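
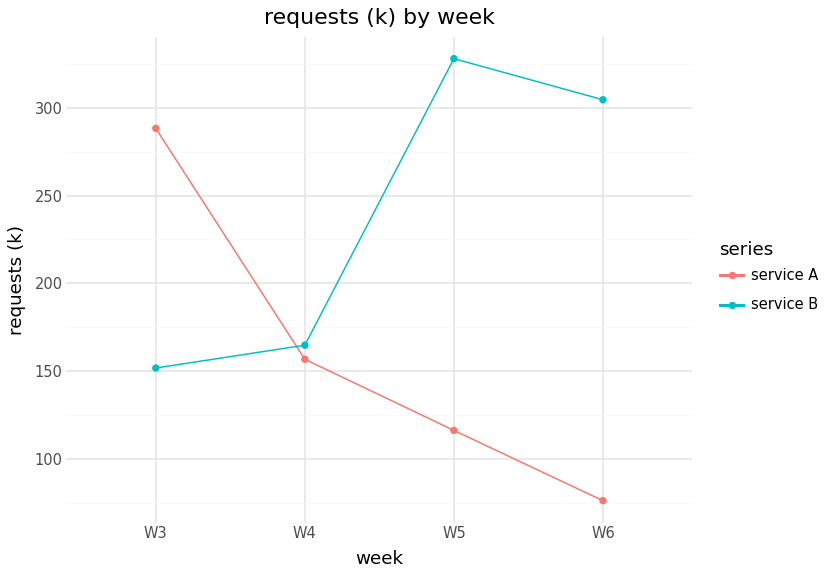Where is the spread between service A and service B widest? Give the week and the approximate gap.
W6: service A ≈ 75, service B ≈ 300 → gap ≈ 225. Next-largest (W5) is only ≈ 200.

W6, ≈ 225 k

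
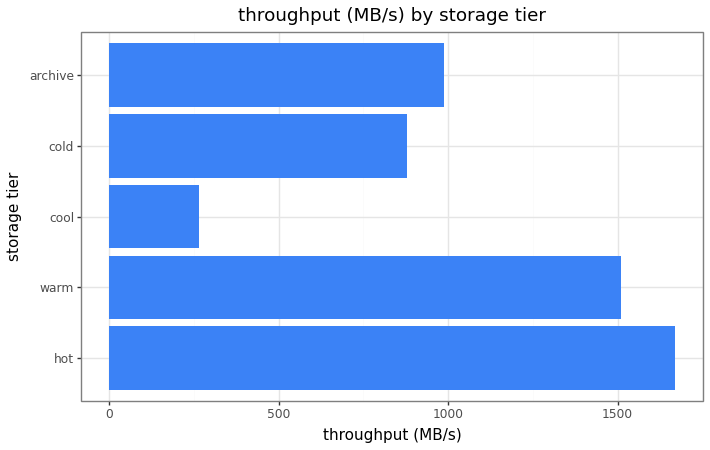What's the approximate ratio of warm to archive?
warm ≈ 1600, archive ≈ 1000; 1600/1000 ≈ 1.6.

≈ 1.6×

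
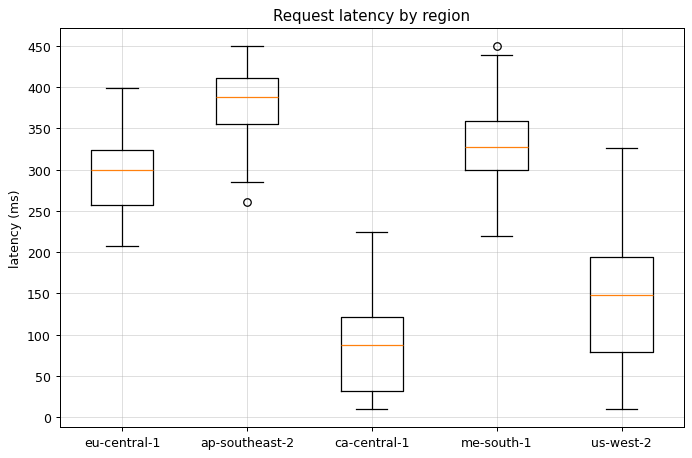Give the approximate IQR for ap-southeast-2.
≈ 50

Q3 ≈ 400, Q1 ≈ 350; IQR ≈ 50.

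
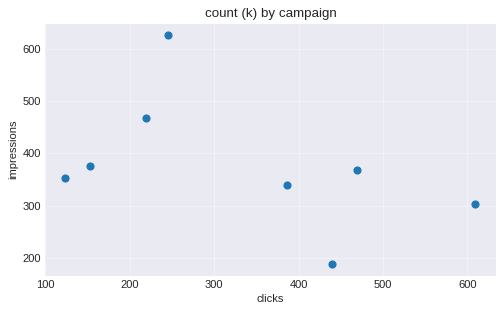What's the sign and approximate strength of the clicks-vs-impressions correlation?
negative, moderate

Points are negatively correlated; moderate (|r| ≈ 0.5).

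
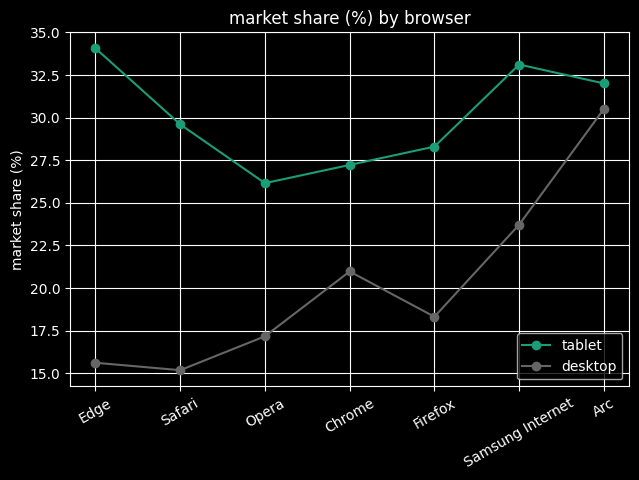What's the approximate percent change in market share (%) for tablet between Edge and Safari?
Edge ≈ 34, Safari ≈ 30; (30 − 34) / 34 ≈ -11.8%.

≈ -11.8%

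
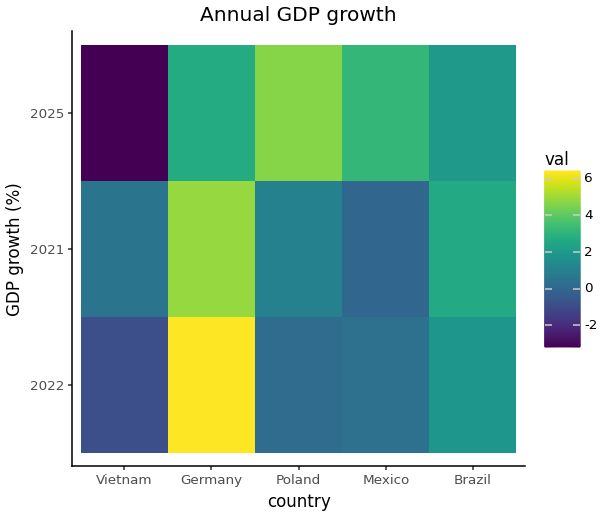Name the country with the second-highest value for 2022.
Top 3 for 2022: Germany ≈ 6, Brazil ≈ 2, Mexico ≈ 0.

Brazil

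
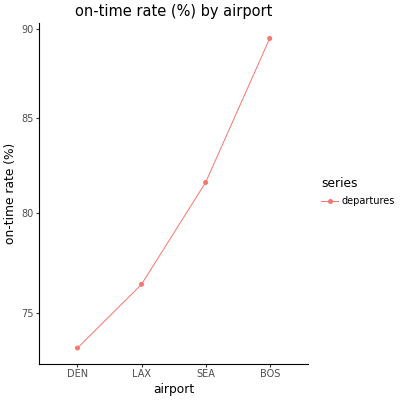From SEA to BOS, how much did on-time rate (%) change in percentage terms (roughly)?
SEA ≈ 82, BOS ≈ 90; (90 − 82) / 82 ≈ +9.8%.

≈ +9.8%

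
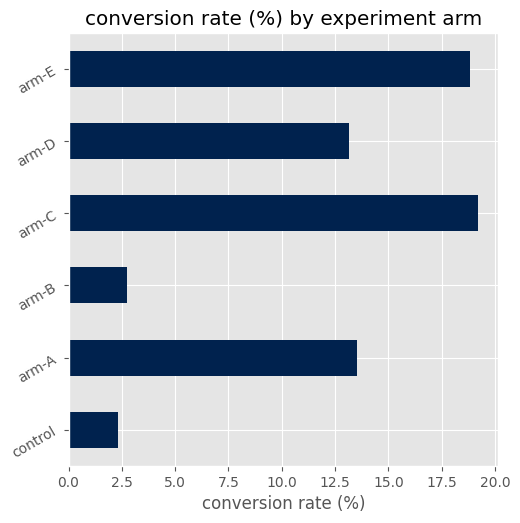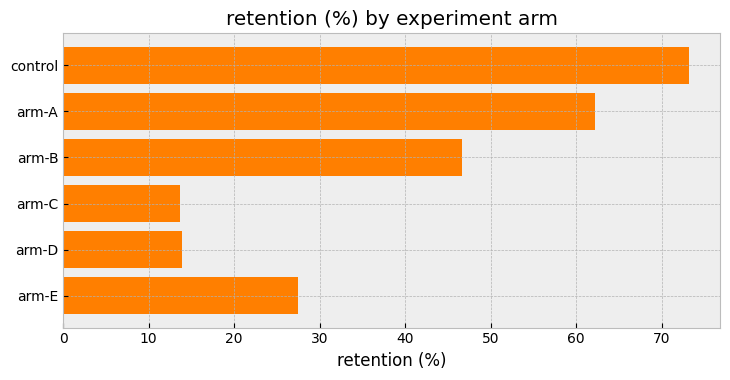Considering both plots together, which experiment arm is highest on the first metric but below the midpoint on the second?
arm-C

Chart 2 median retention (%) ≈ 40; below-median experiment arms: arm-C, arm-D, arm-E. Among those, arm-C has the highest conversion rate (%) (≈ 20).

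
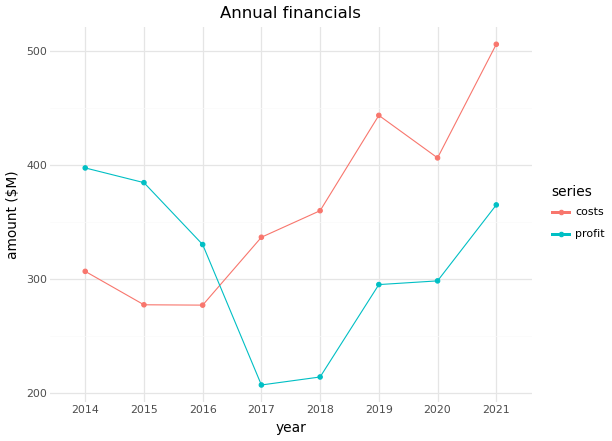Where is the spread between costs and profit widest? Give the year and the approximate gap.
2019: costs ≈ 450, profit ≈ 300 → gap ≈ 150. Next-largest (2018) is only ≈ 125.

2019, ≈ 150 $M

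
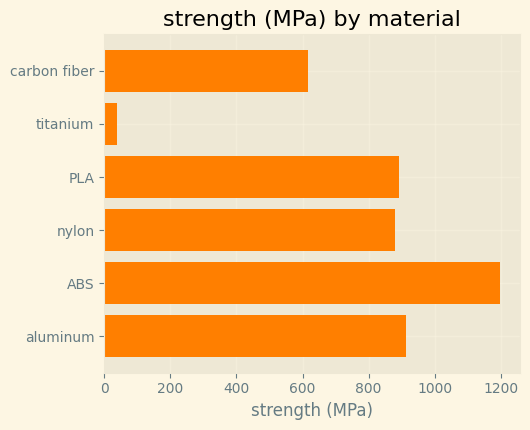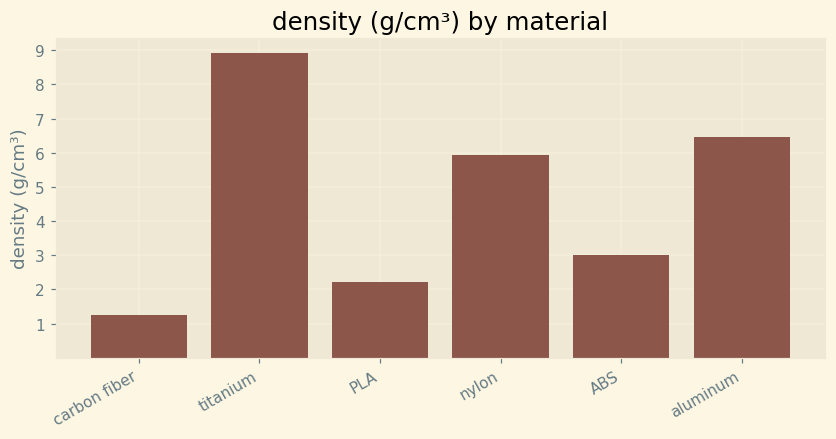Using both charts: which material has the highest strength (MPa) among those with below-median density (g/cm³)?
Chart 2 median density (g/cm³) ≈ 4; below-median materials: carbon fiber, PLA, ABS. Among those, ABS has the highest strength (MPa) (≈ 1200).

ABS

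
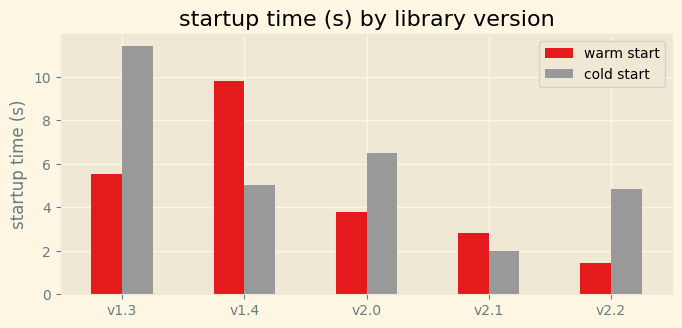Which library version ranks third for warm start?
v2.0

Top 4 for warm start: v1.4 ≈ 10, v1.3 ≈ 6, v2.0 ≈ 4, v2.1 ≈ 3.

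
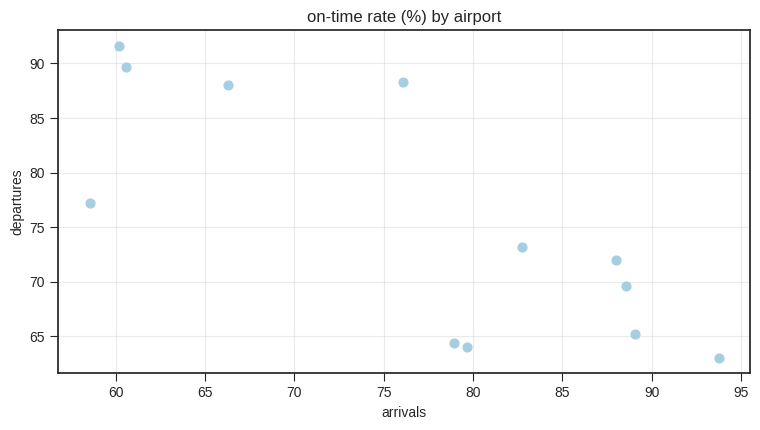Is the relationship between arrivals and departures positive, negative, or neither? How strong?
negative, strong

Points are negatively correlated; strong (|r| ≈ 0.8).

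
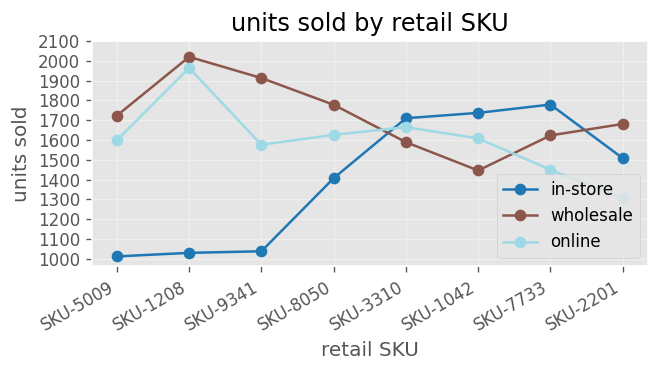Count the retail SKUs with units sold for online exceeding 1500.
Above 1500: SKU-5009, SKU-1208, SKU-9341, SKU-8050, SKU-3310, SKU-1042.

6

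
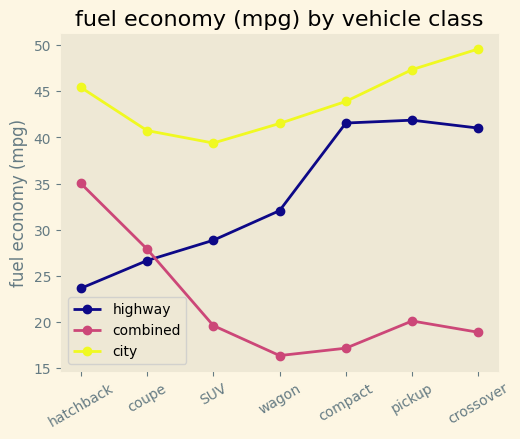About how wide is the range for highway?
≈ 15

Max pickup ≈ 40, min hatchback ≈ 25; range ≈ 15.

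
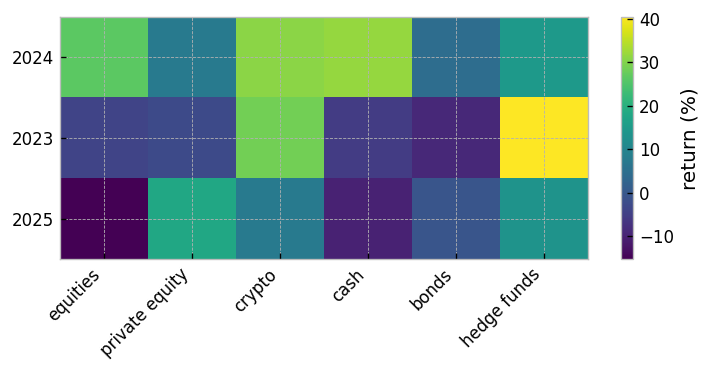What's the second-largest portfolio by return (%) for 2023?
crypto

Top 3 for 2023: hedge funds ≈ 40, crypto ≈ 30, private equity ≈ -5.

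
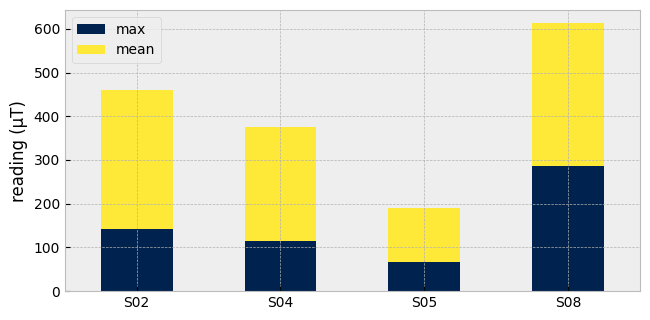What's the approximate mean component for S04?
mean top ≈ 400, bottom ≈ 100; segment ≈ 300.

≈ 300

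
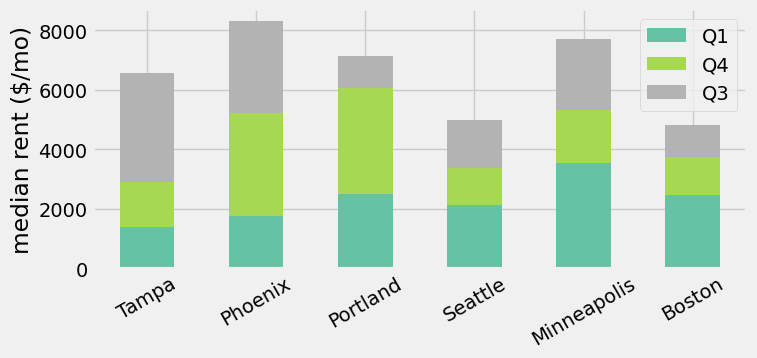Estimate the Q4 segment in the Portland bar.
≈ 3000

Q4 top ≈ 6000, bottom ≈ 3000; segment ≈ 3000.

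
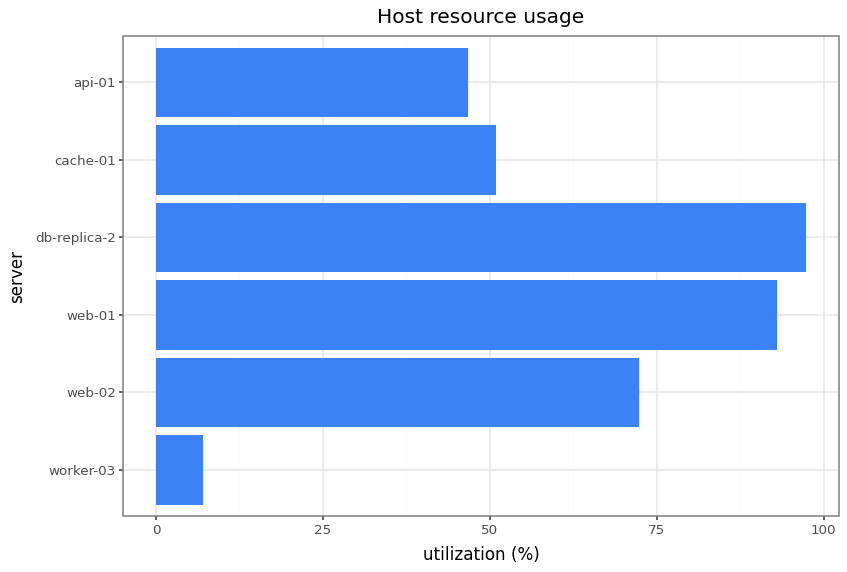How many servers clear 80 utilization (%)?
2

Above 80: web-01, db-replica-2.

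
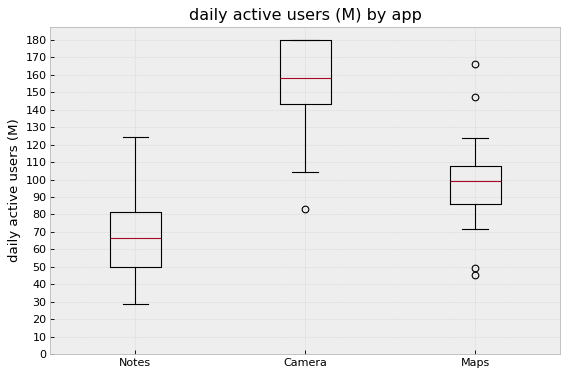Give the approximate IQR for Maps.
Q3 ≈ 110, Q1 ≈ 90; IQR ≈ 20.

≈ 20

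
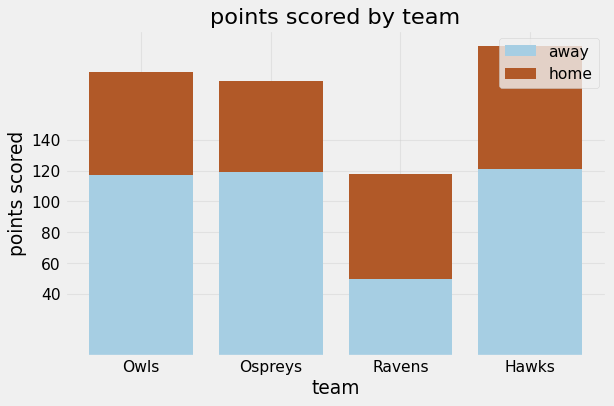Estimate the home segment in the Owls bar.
home top ≈ 180, bottom ≈ 120; segment ≈ 60.

≈ 60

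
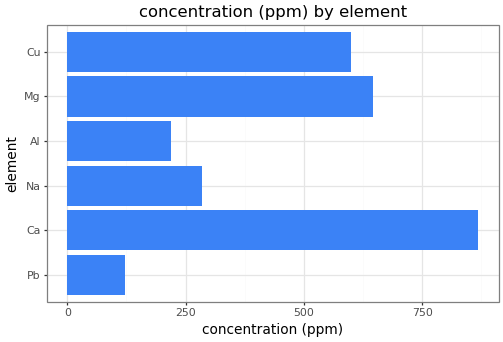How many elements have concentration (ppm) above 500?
3

Above 500: Ca, Mg, Cu.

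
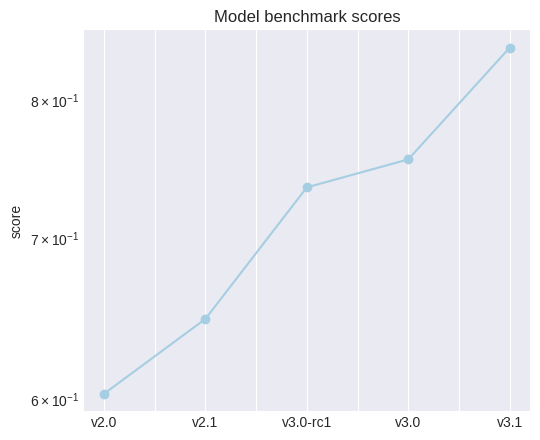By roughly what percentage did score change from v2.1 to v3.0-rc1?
≈ +15.6%

v2.1 ≈ 0.64, v3.0-rc1 ≈ 0.74; (0.74 − 0.64) / 0.64 ≈ +15.6%.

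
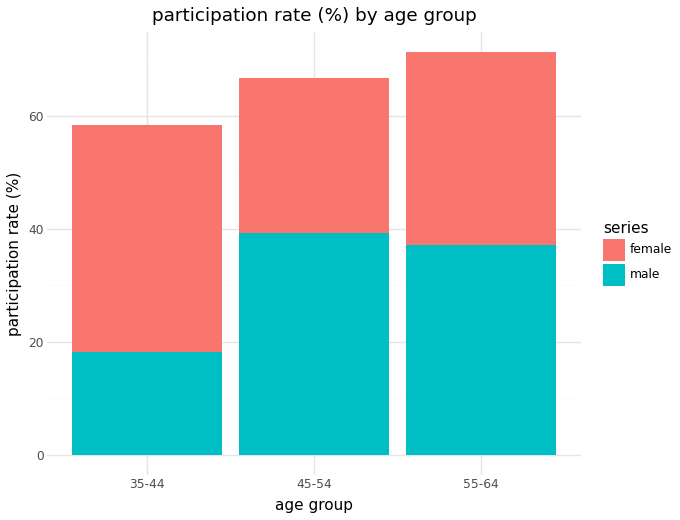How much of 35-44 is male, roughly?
male top ≈ 20, bottom ≈ 0; segment ≈ 20.

≈ 20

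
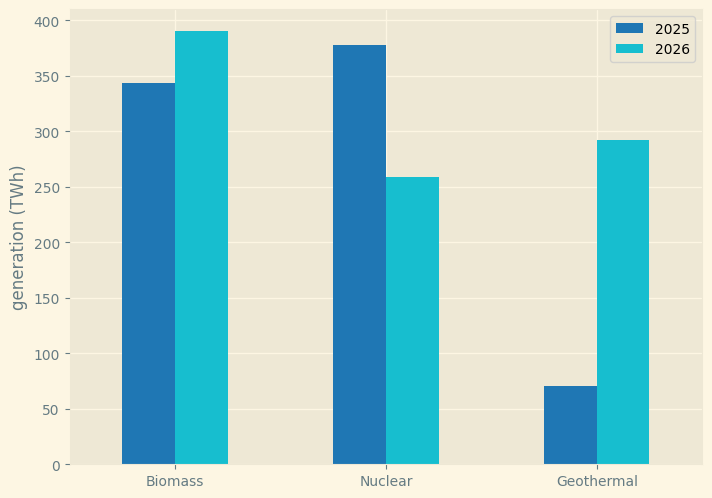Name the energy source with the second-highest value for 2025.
Top 3 for 2025: Nuclear ≈ 400, Biomass ≈ 350, Geothermal ≈ 50.

Biomass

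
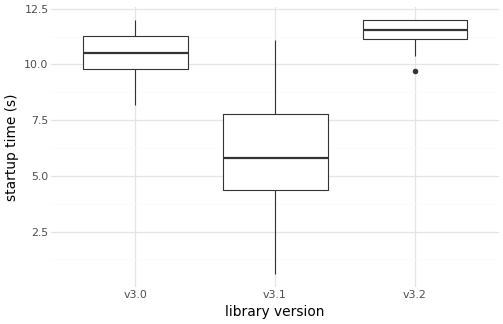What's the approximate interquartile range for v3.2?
Q3 ≈ 12, Q1 ≈ 11; IQR ≈ 1.

≈ 1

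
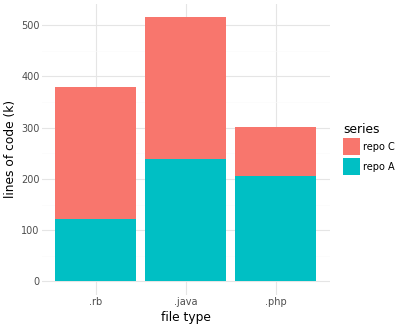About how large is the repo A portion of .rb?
≈ 100

repo A top ≈ 100, bottom ≈ 0; segment ≈ 100.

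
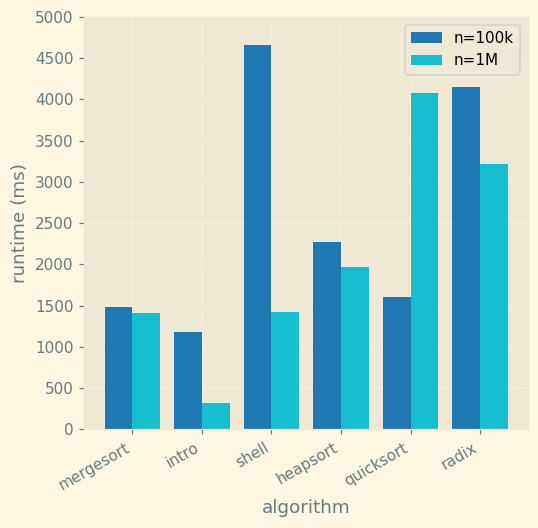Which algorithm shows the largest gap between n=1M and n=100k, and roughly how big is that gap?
shell, ≈ 3000 ms

shell: n=1M ≈ 1500, n=100k ≈ 4500 → gap ≈ 3000. Next-largest (quicksort) is only ≈ 2500.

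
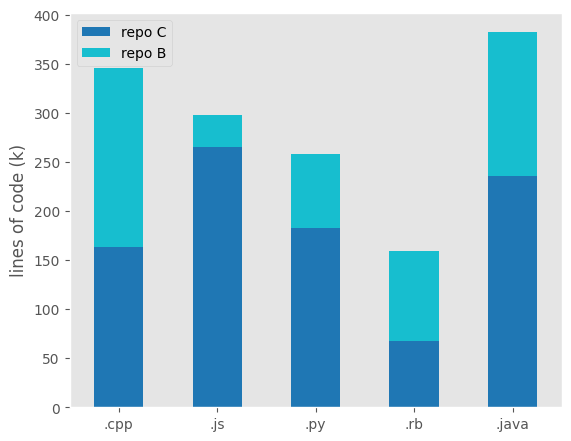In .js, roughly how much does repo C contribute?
≈ 250

repo C top ≈ 250, bottom ≈ 0; segment ≈ 250.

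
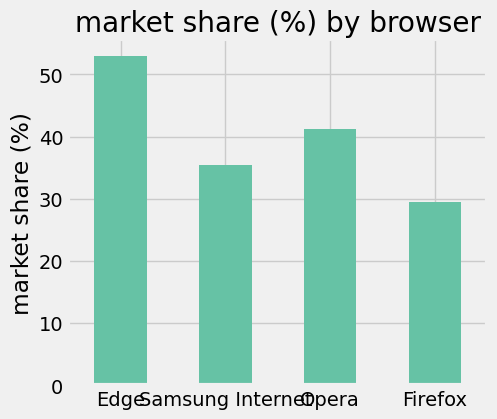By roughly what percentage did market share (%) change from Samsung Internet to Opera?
Samsung Internet ≈ 35, Opera ≈ 40; (40 − 35) / 35 ≈ +14.3%.

≈ +14.3%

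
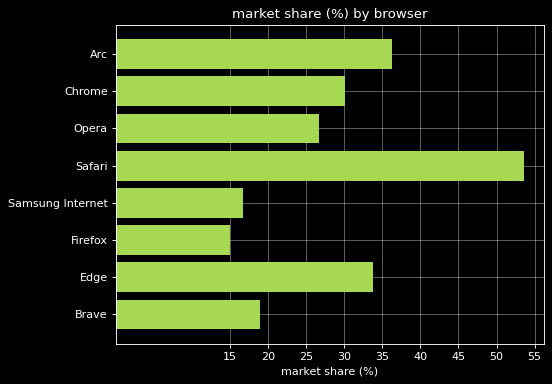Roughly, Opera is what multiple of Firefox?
≈ 1.67×

Opera ≈ 25, Firefox ≈ 15; 25/15 ≈ 1.67.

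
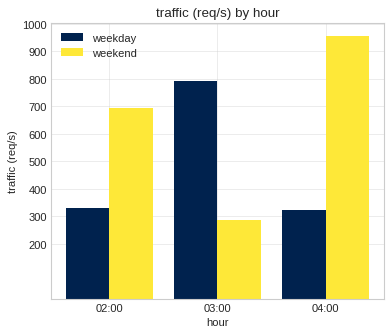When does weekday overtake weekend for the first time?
03:00

02:00: weekday ≈ 300 vs weekend ≈ 700 (not yet); 03:00: weekday ≈ 800 vs weekend ≈ 300 (first crossover).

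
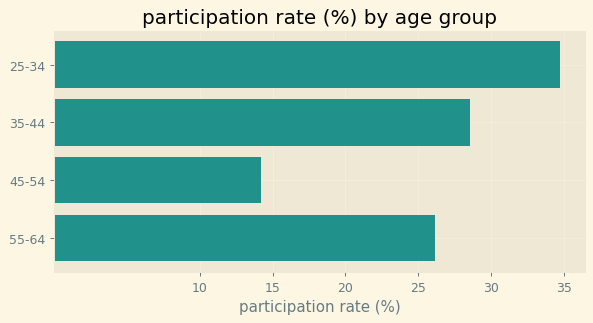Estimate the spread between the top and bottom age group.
Max 25-34 ≈ 35, min 45-54 ≈ 15; range ≈ 20.

≈ 20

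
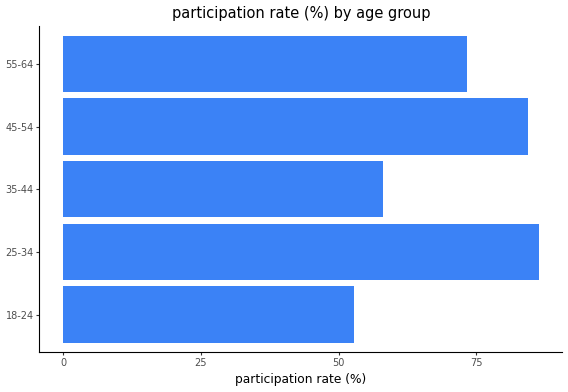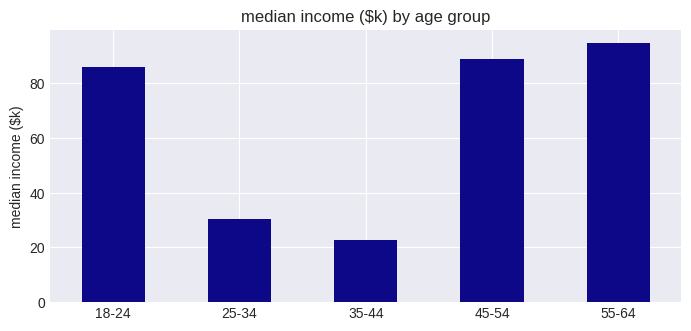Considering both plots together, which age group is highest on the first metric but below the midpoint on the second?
25-34

Chart 2 median median income ($k) ≈ 90; below-median age groups: 25-34, 35-44. Among those, 25-34 has the highest participation rate (%) (≈ 90).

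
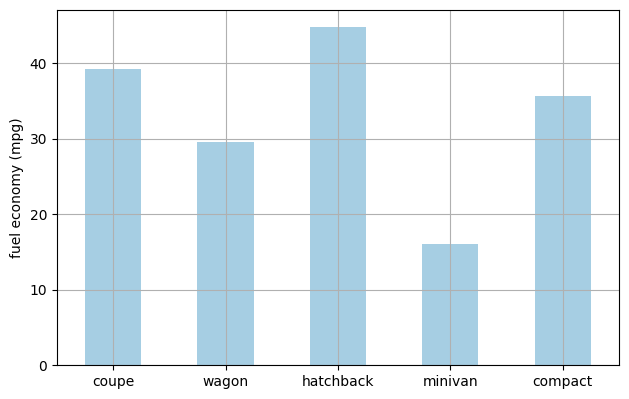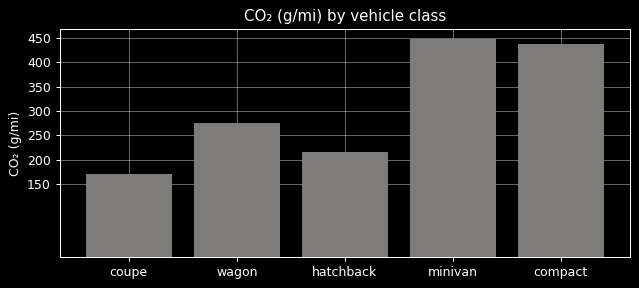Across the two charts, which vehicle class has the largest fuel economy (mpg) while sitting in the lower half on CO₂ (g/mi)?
hatchback

Chart 2 median CO₂ (g/mi) ≈ 300; below-median vehicle classes: coupe, hatchback. Among those, hatchback has the highest fuel economy (mpg) (≈ 45).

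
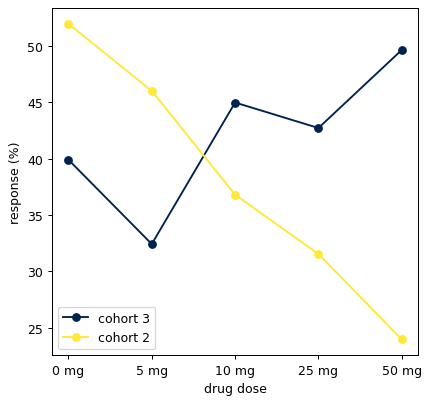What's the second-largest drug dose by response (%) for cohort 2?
Top 3 for cohort 2: 0 mg ≈ 50, 5 mg ≈ 45, 10 mg ≈ 35.

5 mg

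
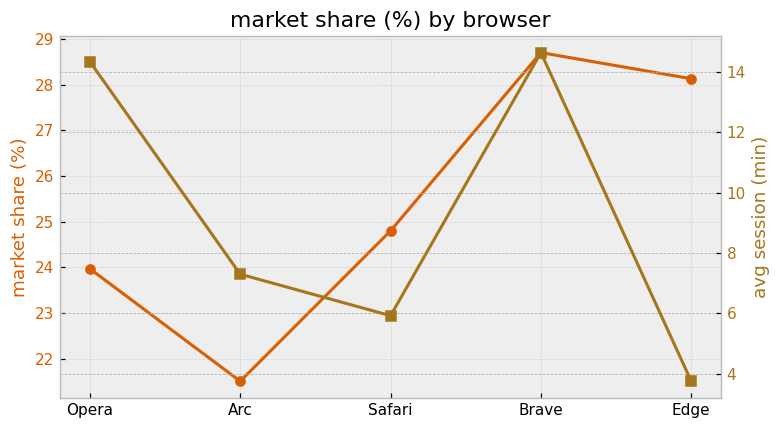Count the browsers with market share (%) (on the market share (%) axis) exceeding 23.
4

Above 23: Opera, Safari, Brave, Edge.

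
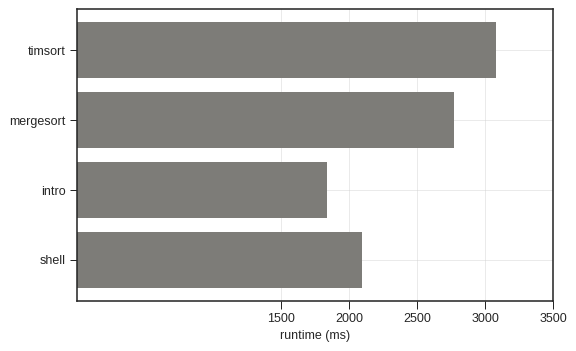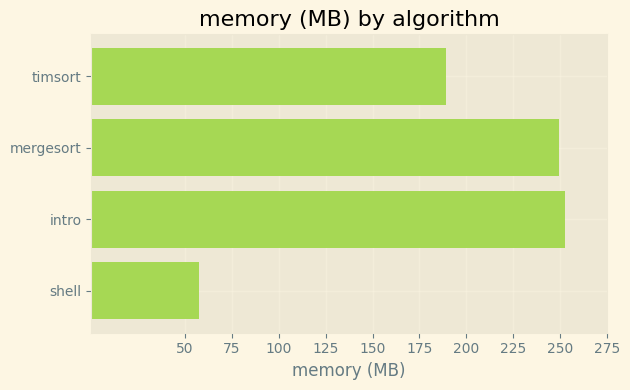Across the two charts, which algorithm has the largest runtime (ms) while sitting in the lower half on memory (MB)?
Chart 2 median memory (MB) ≈ 225; below-median algorithms: timsort, shell. Among those, timsort has the highest runtime (ms) (≈ 3000).

timsort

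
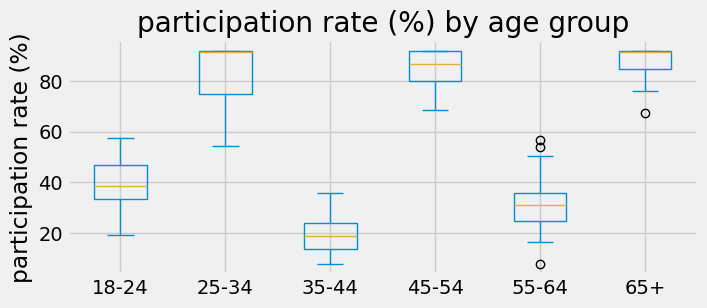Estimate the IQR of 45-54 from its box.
≈ 10

Q3 ≈ 90, Q1 ≈ 80; IQR ≈ 10.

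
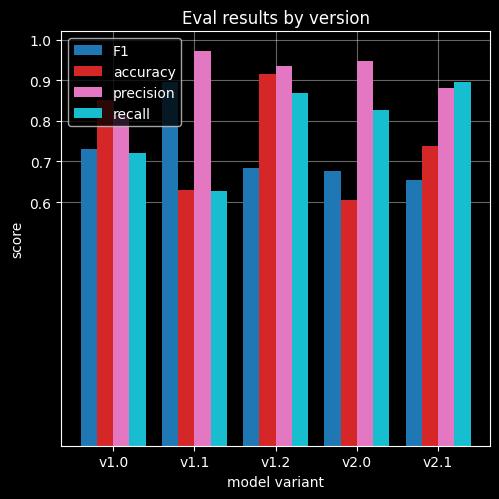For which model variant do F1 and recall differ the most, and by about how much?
v1.1, ≈ 0.3

v1.1: F1 ≈ 0.9, recall ≈ 0.6 → gap ≈ 0.3. Next-largest (v2.1) is only ≈ 0.2.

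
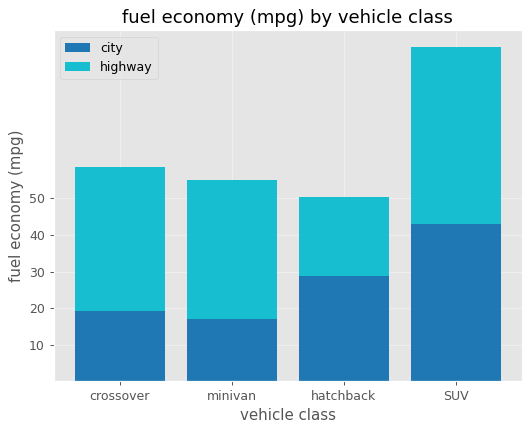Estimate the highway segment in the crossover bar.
highway top ≈ 60, bottom ≈ 20; segment ≈ 40.

≈ 40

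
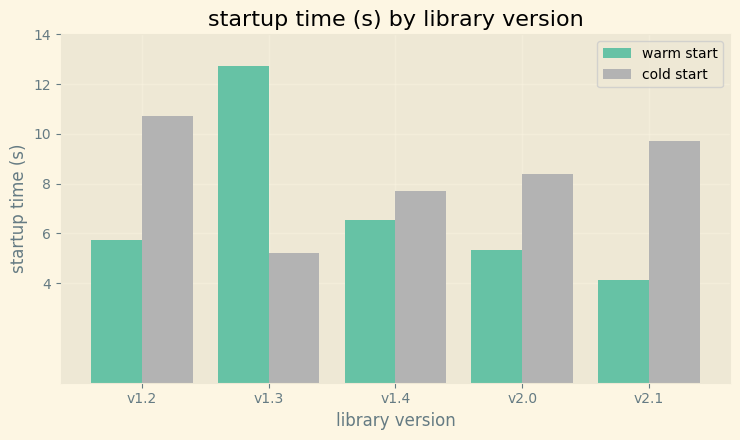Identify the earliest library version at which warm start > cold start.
v1.3

v1.2: warm start ≈ 6 vs cold start ≈ 10 (not yet); v1.3: warm start ≈ 12 vs cold start ≈ 6 (first crossover).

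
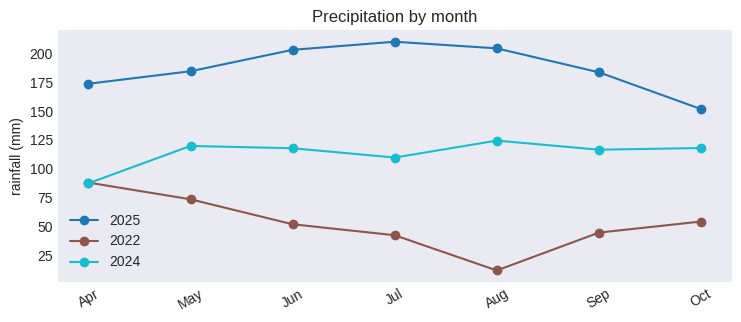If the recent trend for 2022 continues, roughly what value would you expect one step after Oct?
Last three: 20, 40, 60 → slope ≈ 20/step → next ≈ 80.

≈ 80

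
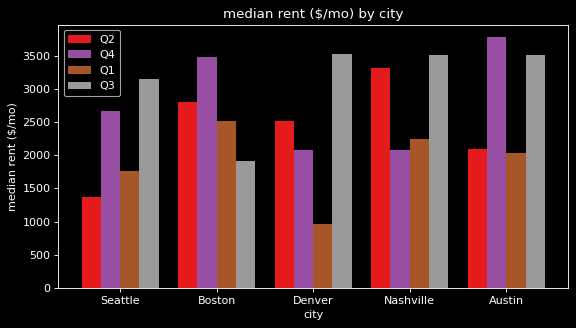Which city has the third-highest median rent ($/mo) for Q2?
Top 4 for Q2: Nashville ≈ 3500, Boston ≈ 3000, Denver ≈ 2500, Austin ≈ 2000.

Denver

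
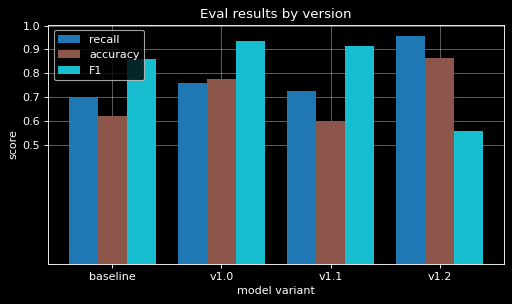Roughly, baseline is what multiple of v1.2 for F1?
≈ 1.5×

baseline ≈ 0.9, v1.2 ≈ 0.6; 0.9/0.6 ≈ 1.5.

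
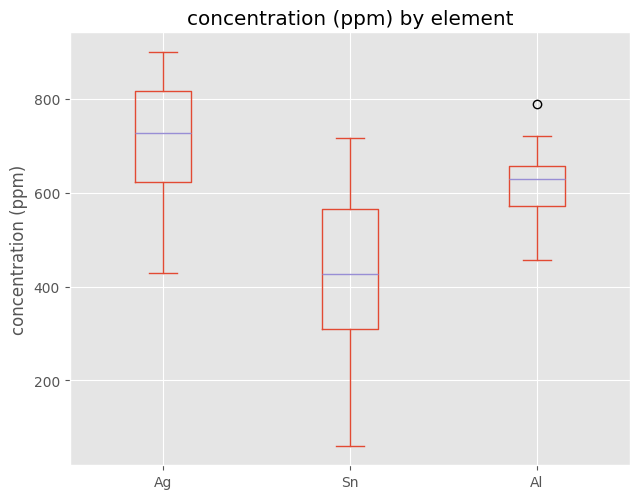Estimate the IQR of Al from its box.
Q3 ≈ 650, Q1 ≈ 575; IQR ≈ 75.

≈ 75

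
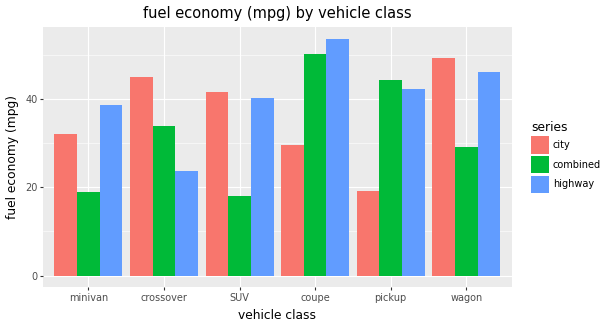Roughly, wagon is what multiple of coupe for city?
≈ 1.67×

wagon ≈ 50, coupe ≈ 30; 50/30 ≈ 1.67.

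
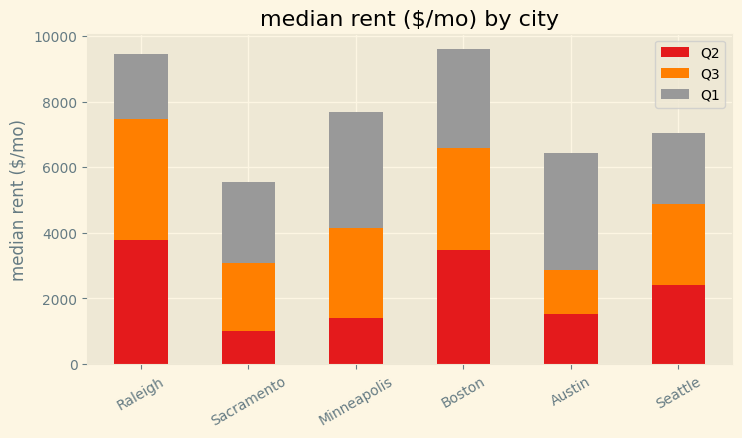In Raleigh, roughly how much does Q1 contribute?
Q1 top ≈ 9000, bottom ≈ 7000; segment ≈ 2000.

≈ 2000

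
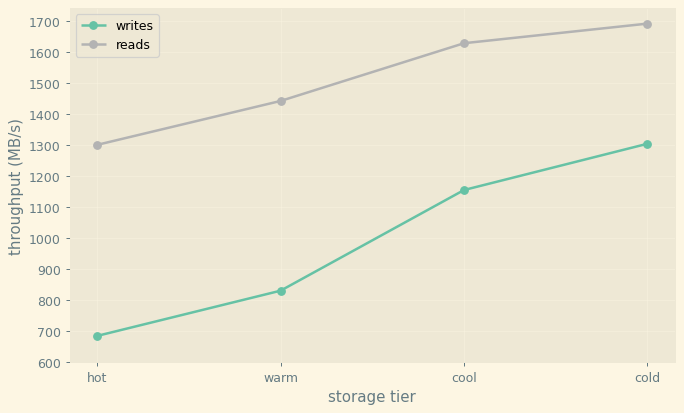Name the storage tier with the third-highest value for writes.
warm

Top 4 for writes: cold ≈ 1300, cool ≈ 1200, warm ≈ 800, hot ≈ 700.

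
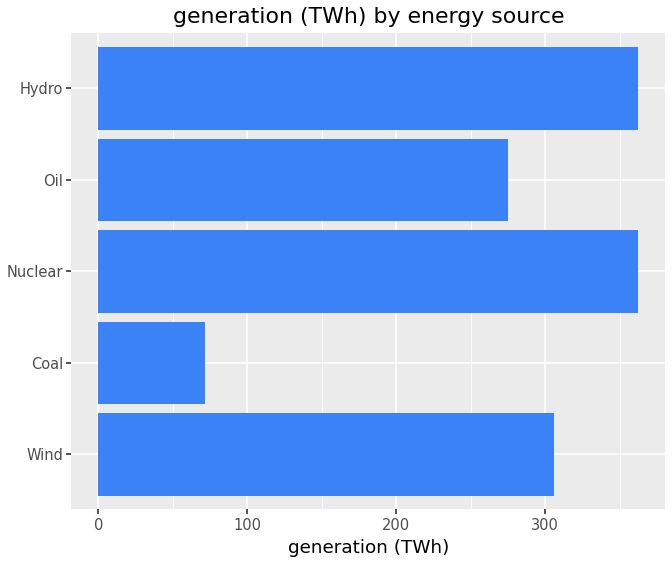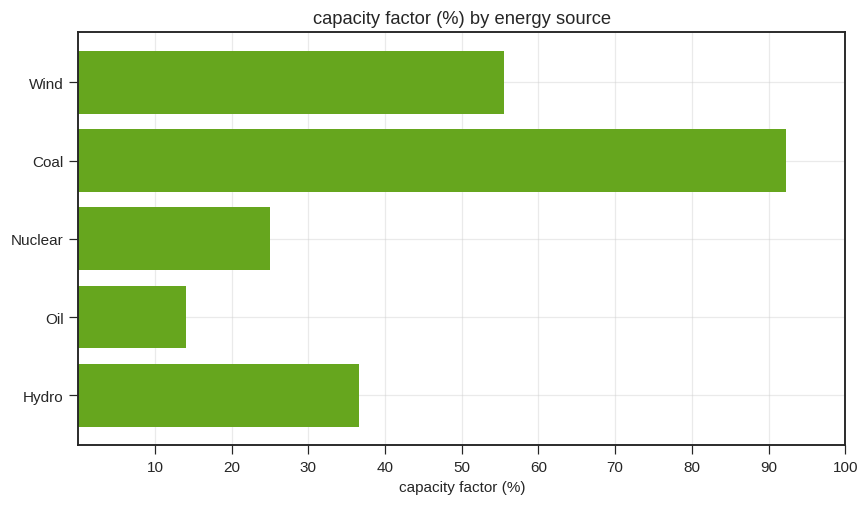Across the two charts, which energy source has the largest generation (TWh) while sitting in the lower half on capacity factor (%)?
Nuclear

Chart 2 median capacity factor (%) ≈ 40; below-median energy sources: Nuclear, Oil. Among those, Nuclear has the highest generation (TWh) (≈ 350).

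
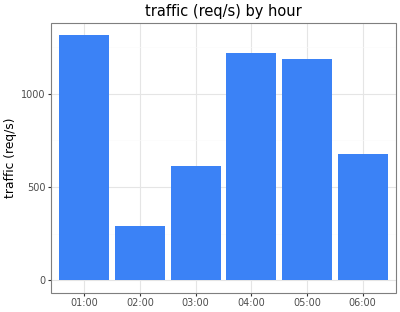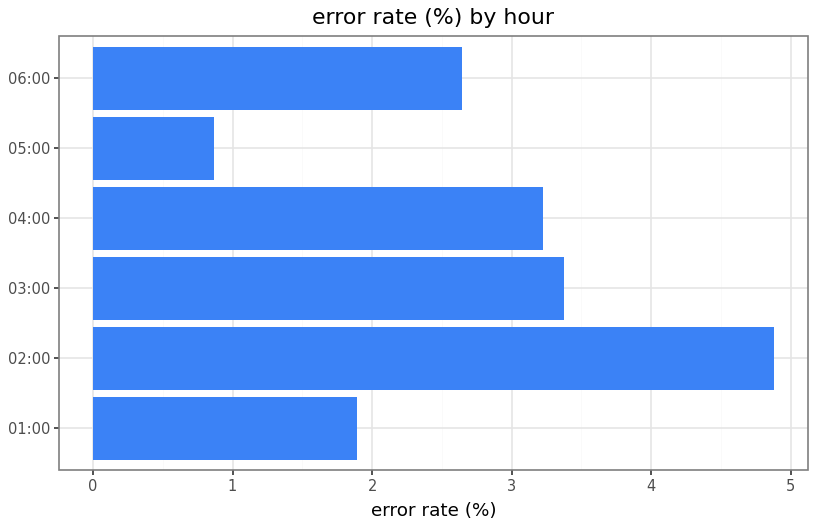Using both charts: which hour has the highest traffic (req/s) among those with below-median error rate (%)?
Chart 2 median error rate (%) ≈ 3; below-median hours: 01:00, 05:00, 06:00. Among those, 01:00 has the highest traffic (req/s) (≈ 1400).

01:00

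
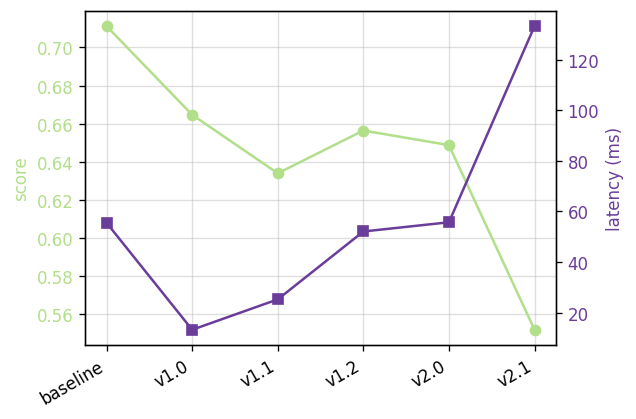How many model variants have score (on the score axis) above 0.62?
Above 0.62: baseline, v1.0, v1.1, v1.2, v2.0.

5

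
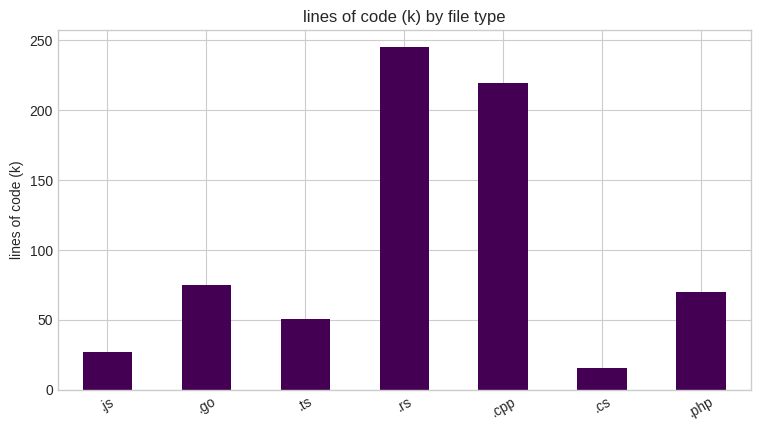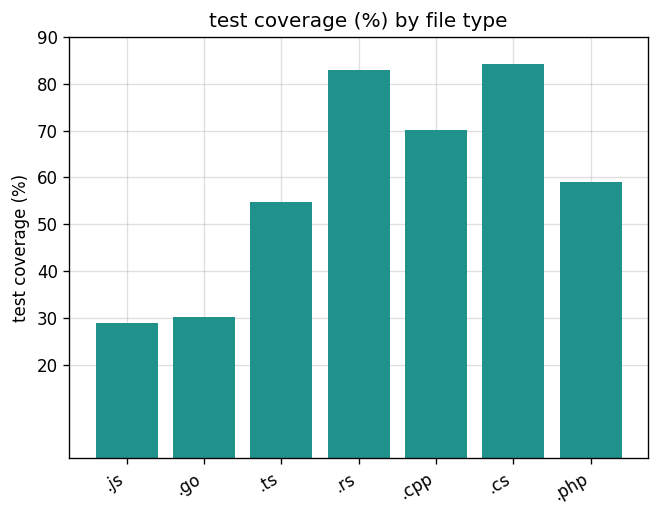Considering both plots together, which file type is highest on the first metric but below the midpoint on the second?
Chart 2 median test coverage (%) ≈ 60; below-median file types: .js, .go, .ts. Among those, .go has the highest lines of code (k) (≈ 75).

.go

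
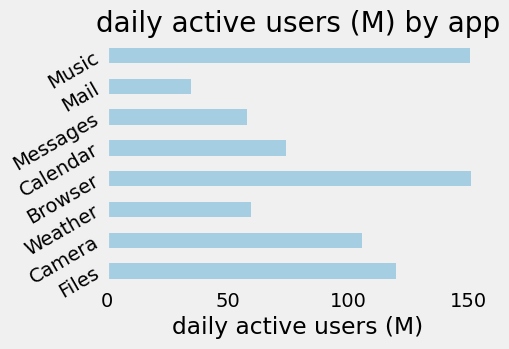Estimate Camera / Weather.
Camera ≈ 100, Weather ≈ 60; 100/60 ≈ 1.67.

≈ 1.67×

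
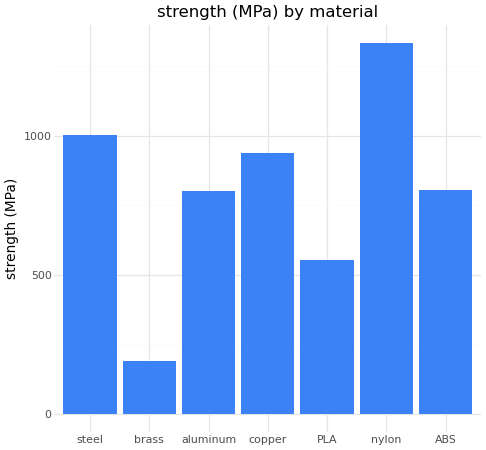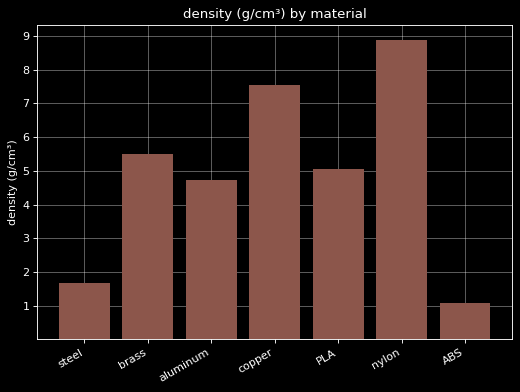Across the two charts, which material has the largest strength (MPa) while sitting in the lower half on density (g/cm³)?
Chart 2 median density (g/cm³) ≈ 5; below-median materials: steel, aluminum, ABS. Among those, steel has the highest strength (MPa) (≈ 1000).

steel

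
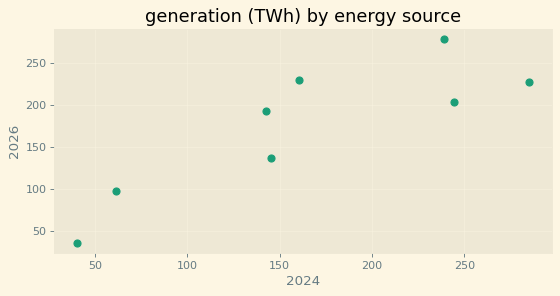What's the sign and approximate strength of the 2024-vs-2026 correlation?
positive, strong

Points are positively correlated; strong (|r| ≈ 0.9).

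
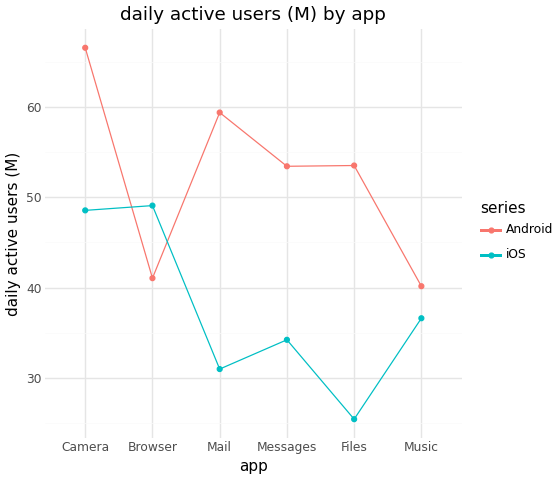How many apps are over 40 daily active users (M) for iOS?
Above 40: Camera, Browser.

2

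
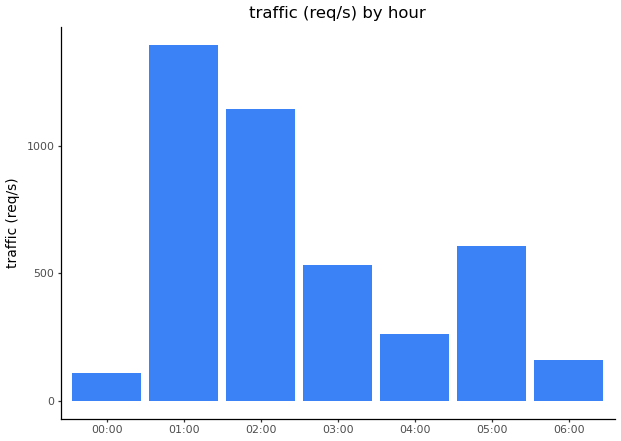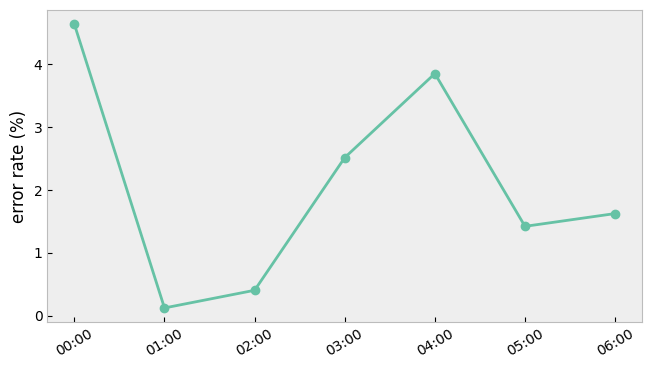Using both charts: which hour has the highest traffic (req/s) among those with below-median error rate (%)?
01:00

Chart 2 median error rate (%) ≈ 1.5; below-median hours: 01:00, 02:00, 05:00. Among those, 01:00 has the highest traffic (req/s) (≈ 1400).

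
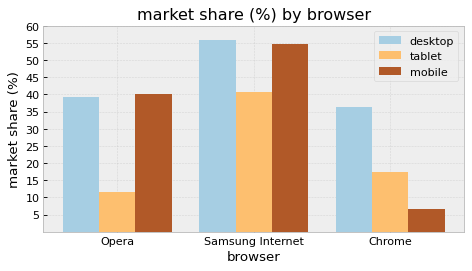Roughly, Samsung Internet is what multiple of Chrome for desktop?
≈ 1.57×

Samsung Internet ≈ 55, Chrome ≈ 35; 55/35 ≈ 1.57.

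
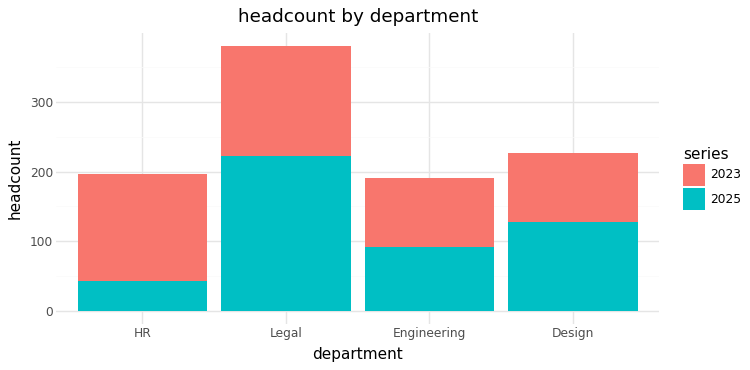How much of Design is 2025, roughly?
≈ 150

2025 top ≈ 150, bottom ≈ 0; segment ≈ 150.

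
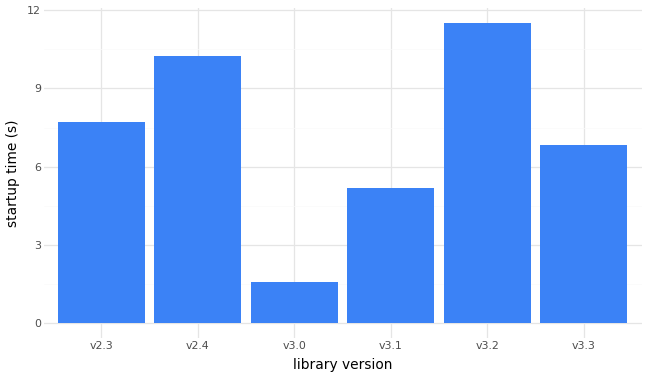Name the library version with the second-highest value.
Top 3: v3.2 ≈ 11, v2.4 ≈ 10, v2.3 ≈ 8.

v2.4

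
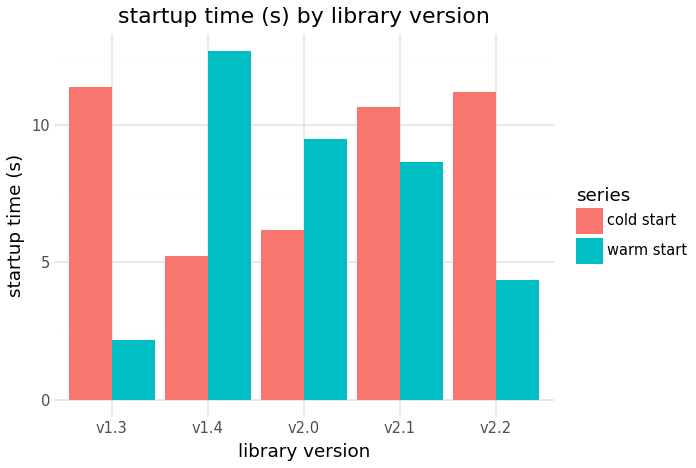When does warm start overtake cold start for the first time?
v1.4

v1.3: warm start ≈ 2 vs cold start ≈ 12 (not yet); v1.4: warm start ≈ 12 vs cold start ≈ 6 (first crossover).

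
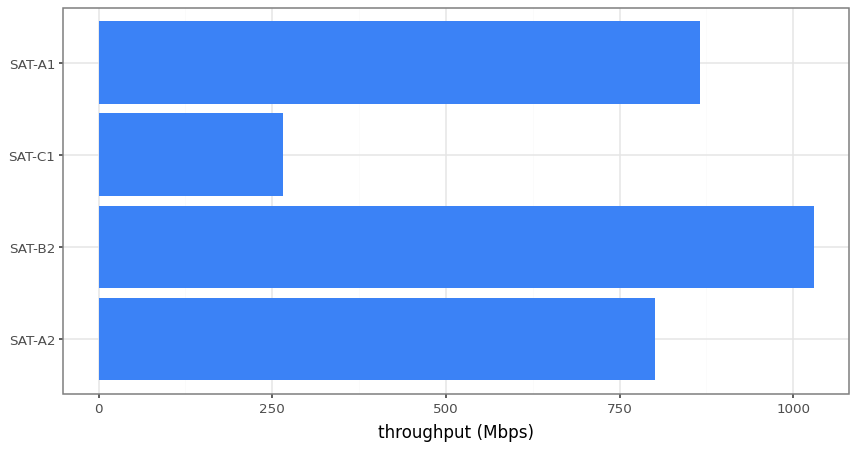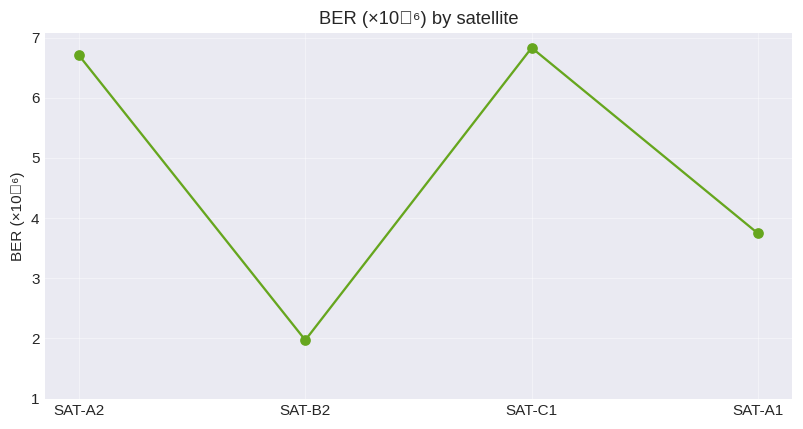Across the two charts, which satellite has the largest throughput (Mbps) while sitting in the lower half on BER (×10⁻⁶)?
SAT-B2

Chart 2 median BER (×10⁻⁶) ≈ 5; below-median satellites: SAT-B2, SAT-A1. Among those, SAT-B2 has the highest throughput (Mbps) (≈ 1000).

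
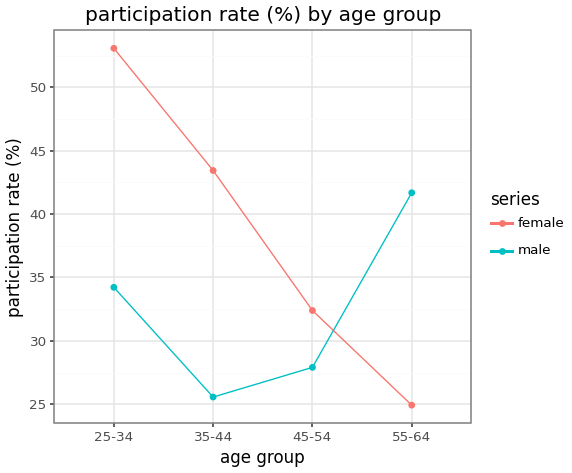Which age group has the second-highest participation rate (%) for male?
25-34

Top 3 for male: 55-64 ≈ 40, 25-34 ≈ 35, 45-54 ≈ 30.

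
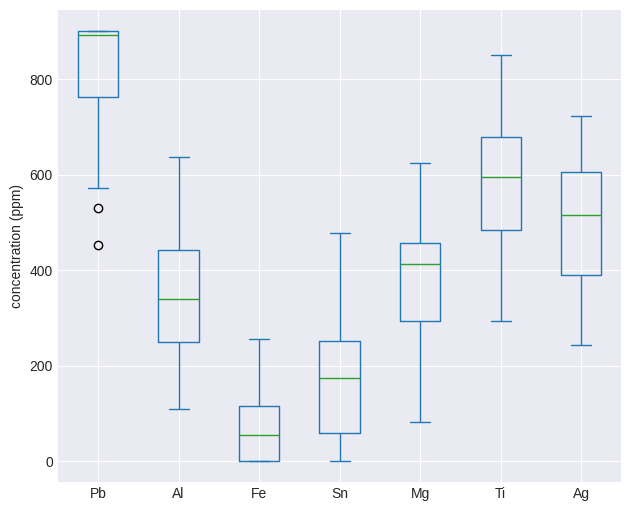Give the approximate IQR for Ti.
Q3 ≈ 700, Q1 ≈ 500; IQR ≈ 200.

≈ 200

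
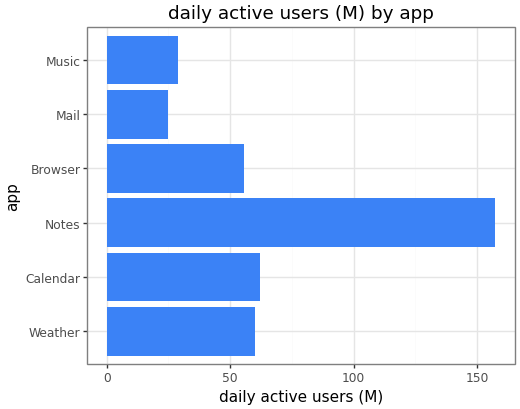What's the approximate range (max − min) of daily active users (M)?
≈ 140

Max Notes ≈ 160, min Mail ≈ 20; range ≈ 140.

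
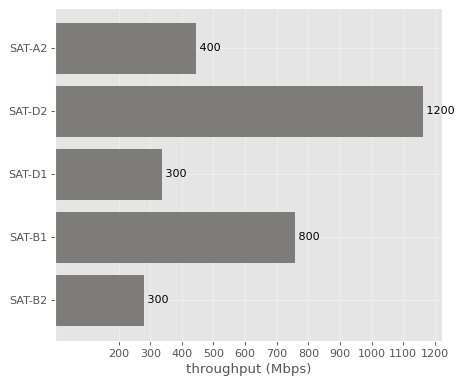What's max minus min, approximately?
Max SAT-D2 ≈ 1200, min SAT-B2 ≈ 300; range ≈ 900.

≈ 900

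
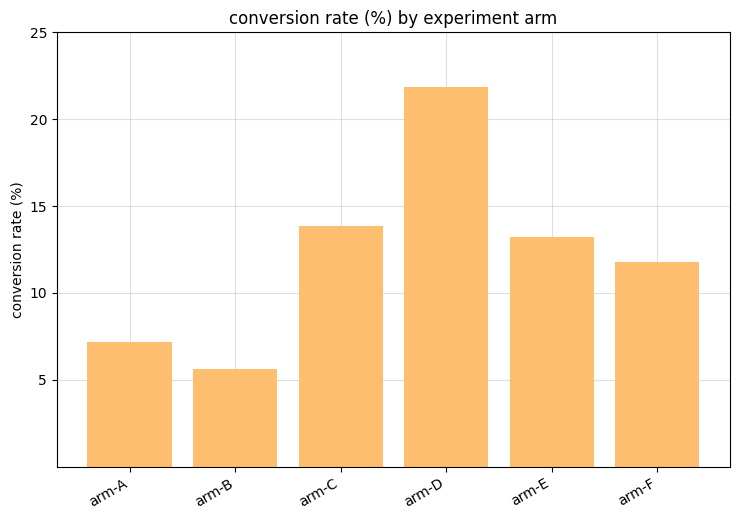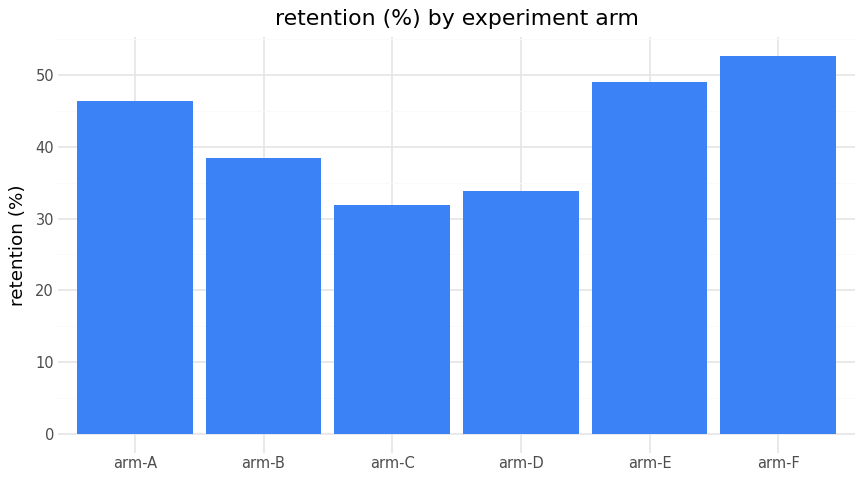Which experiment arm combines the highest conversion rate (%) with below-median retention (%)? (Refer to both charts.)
Chart 2 median retention (%) ≈ 40; below-median experiment arms: arm-B, arm-C, arm-D. Among those, arm-D has the highest conversion rate (%) (≈ 20).

arm-D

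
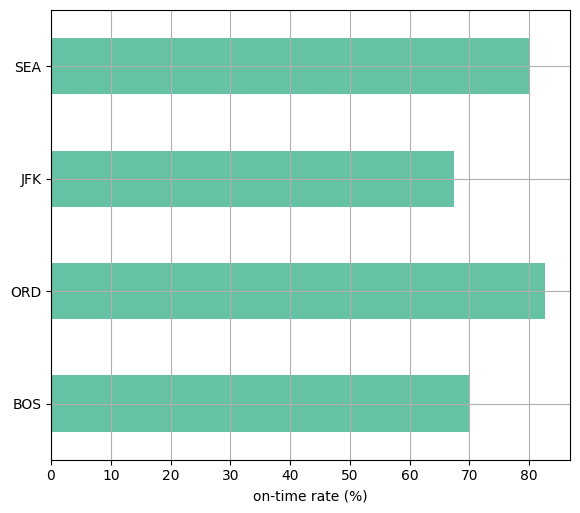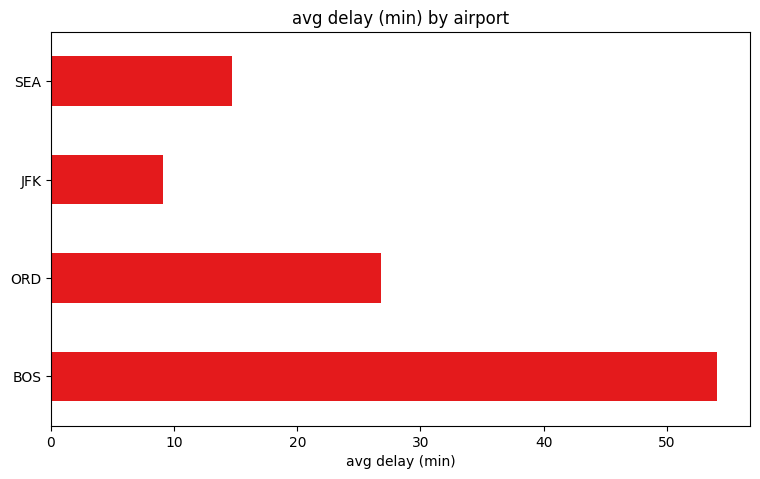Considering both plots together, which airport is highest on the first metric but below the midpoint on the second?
Chart 2 median avg delay (min) ≈ 20; below-median airports: JFK, SEA. Among those, SEA has the highest on-time rate (%) (≈ 80).

SEA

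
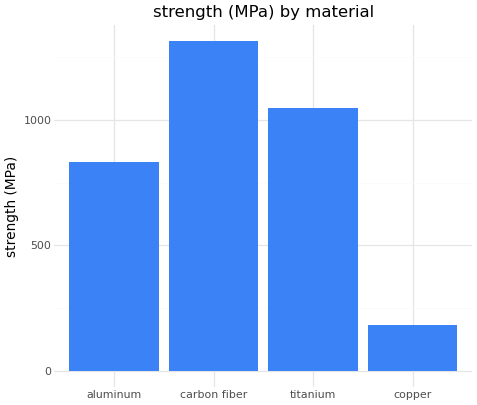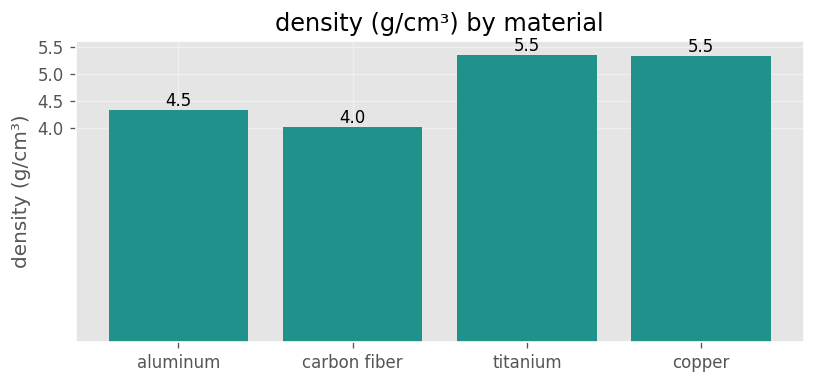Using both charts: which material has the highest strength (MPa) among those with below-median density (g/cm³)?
carbon fiber

Chart 2 median density (g/cm³) ≈ 5; below-median materials: aluminum, carbon fiber. Among those, carbon fiber has the highest strength (MPa) (≈ 1400).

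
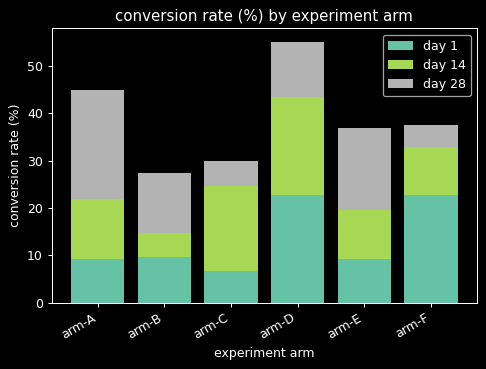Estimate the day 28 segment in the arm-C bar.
≈ 5

day 28 top ≈ 30, bottom ≈ 25; segment ≈ 5.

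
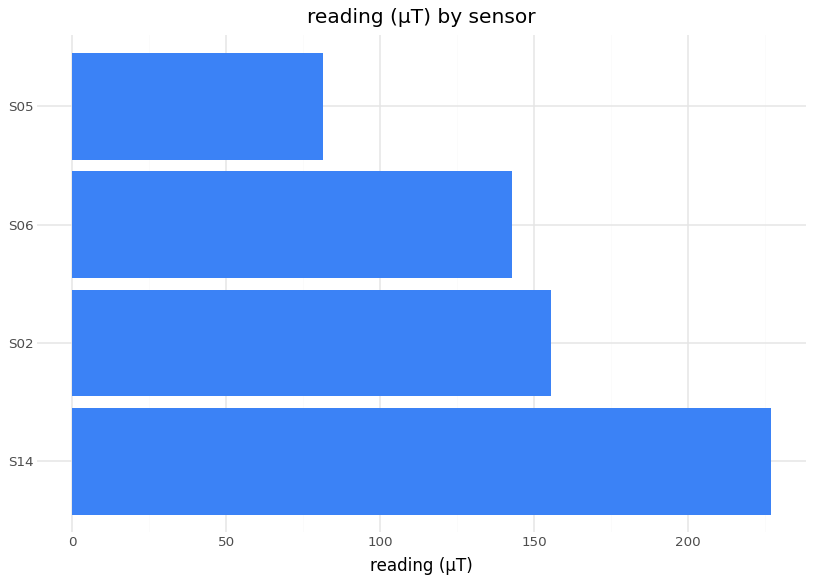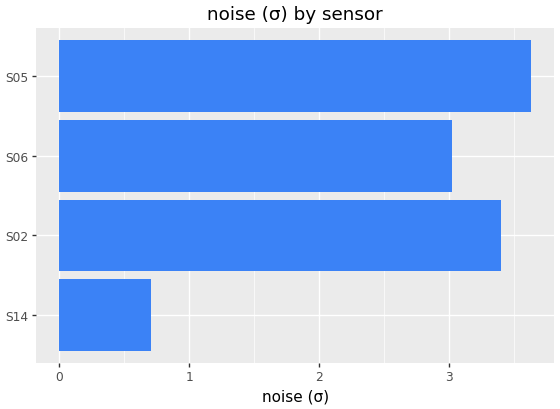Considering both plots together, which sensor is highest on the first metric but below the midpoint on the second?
S14

Chart 2 median noise (σ) ≈ 3; below-median sensors: S14, S06. Among those, S14 has the highest reading (µT) (≈ 225).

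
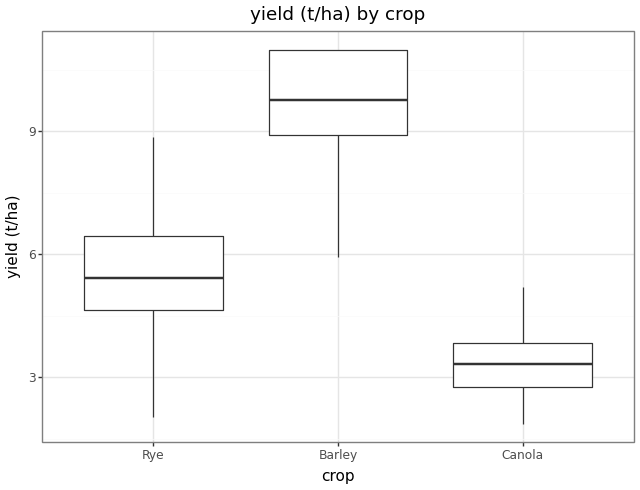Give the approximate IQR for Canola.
≈ 1

Q3 ≈ 4, Q1 ≈ 3; IQR ≈ 1.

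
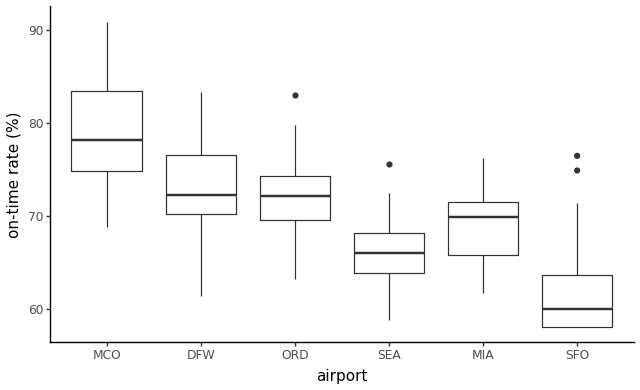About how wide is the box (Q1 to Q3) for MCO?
≈ 10

Q3 ≈ 84, Q1 ≈ 74; IQR ≈ 10.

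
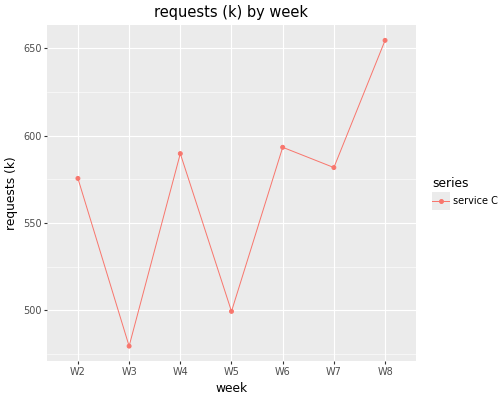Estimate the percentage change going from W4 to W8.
≈ +13.8%

W4 ≈ 580, W8 ≈ 660; (660 − 580) / 580 ≈ +13.8%.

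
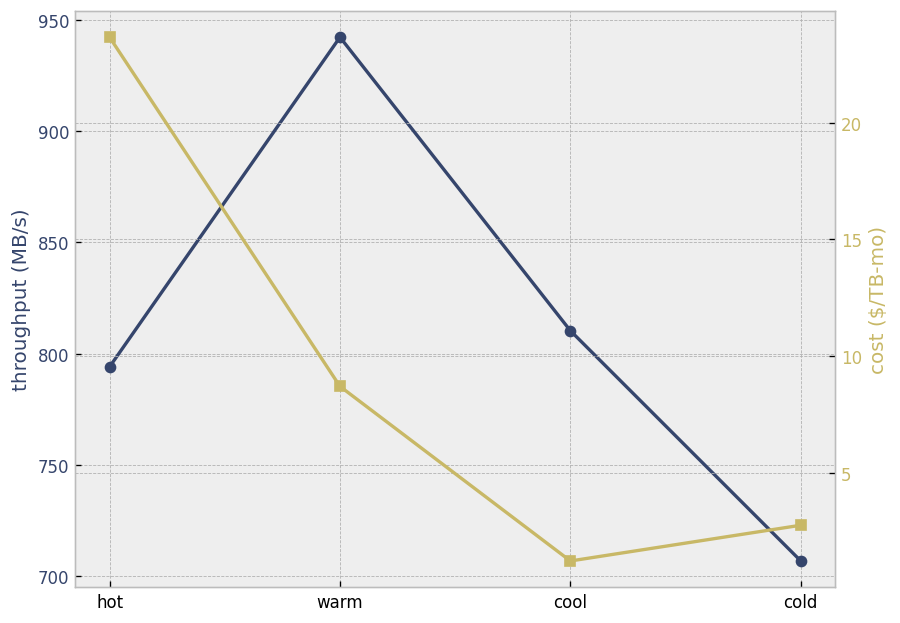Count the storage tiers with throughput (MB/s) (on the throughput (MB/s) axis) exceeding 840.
1

Above 840: warm.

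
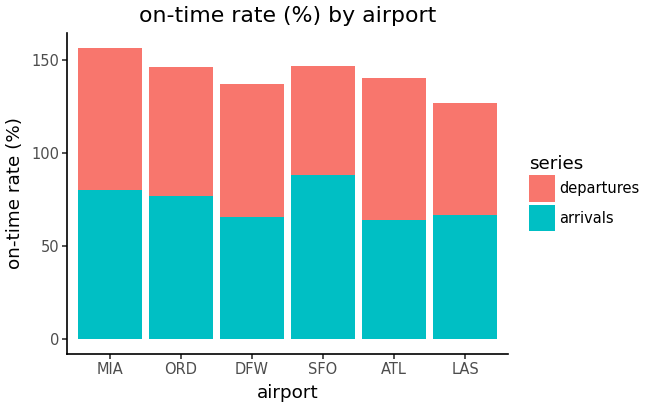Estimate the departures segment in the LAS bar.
departures top ≈ 120, bottom ≈ 60; segment ≈ 60.

≈ 60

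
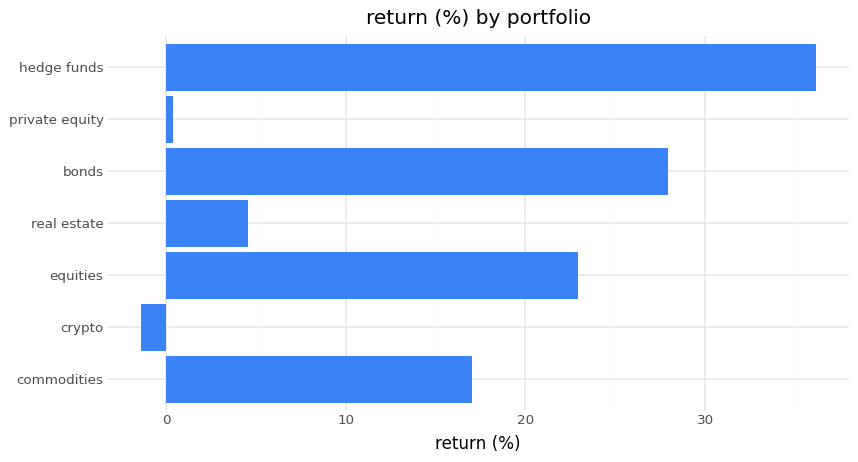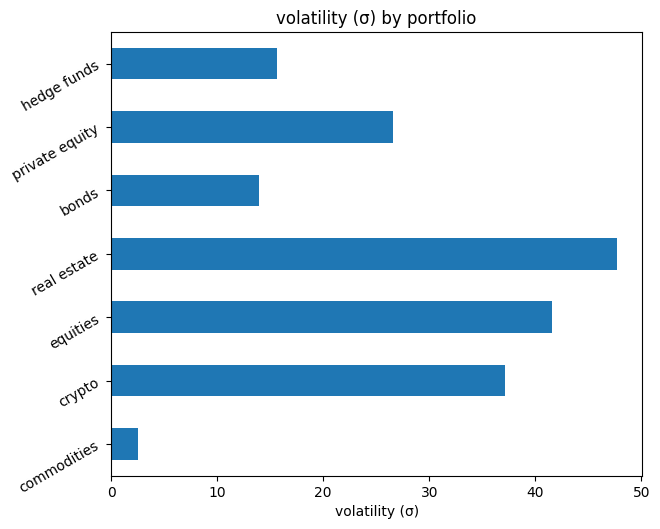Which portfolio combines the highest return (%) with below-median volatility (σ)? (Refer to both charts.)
hedge funds

Chart 2 median volatility (σ) ≈ 25; below-median portfolios: commodities, bonds, hedge funds. Among those, hedge funds has the highest return (%) (≈ 35).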